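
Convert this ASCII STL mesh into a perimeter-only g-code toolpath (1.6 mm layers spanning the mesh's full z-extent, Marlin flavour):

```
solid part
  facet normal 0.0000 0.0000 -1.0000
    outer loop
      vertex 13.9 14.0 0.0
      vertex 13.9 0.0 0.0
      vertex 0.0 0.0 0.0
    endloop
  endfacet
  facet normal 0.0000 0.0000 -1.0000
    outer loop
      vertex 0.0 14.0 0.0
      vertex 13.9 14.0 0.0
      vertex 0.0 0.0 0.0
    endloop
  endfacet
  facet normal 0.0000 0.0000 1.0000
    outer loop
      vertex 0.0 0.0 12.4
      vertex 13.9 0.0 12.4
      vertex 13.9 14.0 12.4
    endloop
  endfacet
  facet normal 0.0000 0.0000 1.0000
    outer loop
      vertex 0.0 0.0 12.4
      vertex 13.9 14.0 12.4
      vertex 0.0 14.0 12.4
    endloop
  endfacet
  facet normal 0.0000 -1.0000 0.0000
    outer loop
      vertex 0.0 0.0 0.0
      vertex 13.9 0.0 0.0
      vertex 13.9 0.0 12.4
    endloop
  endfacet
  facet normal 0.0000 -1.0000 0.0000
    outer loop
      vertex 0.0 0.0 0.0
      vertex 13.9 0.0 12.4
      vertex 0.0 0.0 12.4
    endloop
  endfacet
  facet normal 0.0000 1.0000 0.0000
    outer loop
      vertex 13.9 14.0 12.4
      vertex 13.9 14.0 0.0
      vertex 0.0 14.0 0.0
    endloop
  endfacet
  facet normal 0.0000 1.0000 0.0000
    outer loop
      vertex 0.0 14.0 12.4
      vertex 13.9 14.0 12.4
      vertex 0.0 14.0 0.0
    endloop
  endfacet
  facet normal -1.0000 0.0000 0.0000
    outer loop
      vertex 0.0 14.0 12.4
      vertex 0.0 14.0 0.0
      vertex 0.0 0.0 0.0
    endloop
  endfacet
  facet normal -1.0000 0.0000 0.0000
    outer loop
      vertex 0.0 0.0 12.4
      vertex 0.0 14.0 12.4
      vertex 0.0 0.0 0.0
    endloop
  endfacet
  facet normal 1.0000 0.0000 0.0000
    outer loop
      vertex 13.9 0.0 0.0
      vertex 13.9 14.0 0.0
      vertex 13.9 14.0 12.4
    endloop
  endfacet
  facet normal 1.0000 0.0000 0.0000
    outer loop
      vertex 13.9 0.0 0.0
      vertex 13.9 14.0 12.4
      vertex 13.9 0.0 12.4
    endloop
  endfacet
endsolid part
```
; perimeter-only toolpath
G21 ; units = mm
G90 ; absolute positioning
G28 ; home
; layer 1
G0 Z1.6
G0 X0.0 Y0.0
G1 X13.9 Y0.0
G1 X13.9 Y14.0
G1 X0.0 Y14.0
G1 X0.0 Y0.0
; layer 2
G0 Z3.1
G0 X0.0 Y0.0
G1 X13.9 Y0.0
G1 X13.9 Y14.0
G1 X0.0 Y14.0
G1 X0.0 Y0.0
; layer 3
G0 Z4.7
G0 X0.0 Y0.0
G1 X13.9 Y0.0
G1 X13.9 Y14.0
G1 X0.0 Y14.0
G1 X0.0 Y0.0
; layer 4
G0 Z6.2
G0 X0.0 Y0.0
G1 X13.9 Y0.0
G1 X13.9 Y14.0
G1 X0.0 Y14.0
G1 X0.0 Y0.0
; layer 5
G0 Z7.8
G0 X0.0 Y0.0
G1 X13.9 Y0.0
G1 X13.9 Y14.0
G1 X0.0 Y14.0
G1 X0.0 Y0.0
; layer 6
G0 Z9.3
G0 X0.0 Y0.0
G1 X13.9 Y0.0
G1 X13.9 Y14.0
G1 X0.0 Y14.0
G1 X0.0 Y0.0
; layer 7
G0 Z10.8
G0 X0.0 Y0.0
G1 X13.9 Y0.0
G1 X13.9 Y14.0
G1 X0.0 Y14.0
G1 X0.0 Y0.0
; layer 8
G0 Z12.4
G0 X0.0 Y0.0
G1 X13.9 Y0.0
G1 X13.9 Y14.0
G1 X0.0 Y14.0
G1 X0.0 Y0.0
M2 ; end

The solid is a rectangular box, roughly 13.9 × 14 mm footprint and 12.4 mm tall. Slicing at Δz = 1.6 mm — 8 equal slices spanning the solid's height, so layer i sits at z = i·h/8 — gives 8 non-empty perimeters. Each is a 4-segment closed polygon; G0 lifts to the layer z and rapids to the start vertex, then G1 traces the edges.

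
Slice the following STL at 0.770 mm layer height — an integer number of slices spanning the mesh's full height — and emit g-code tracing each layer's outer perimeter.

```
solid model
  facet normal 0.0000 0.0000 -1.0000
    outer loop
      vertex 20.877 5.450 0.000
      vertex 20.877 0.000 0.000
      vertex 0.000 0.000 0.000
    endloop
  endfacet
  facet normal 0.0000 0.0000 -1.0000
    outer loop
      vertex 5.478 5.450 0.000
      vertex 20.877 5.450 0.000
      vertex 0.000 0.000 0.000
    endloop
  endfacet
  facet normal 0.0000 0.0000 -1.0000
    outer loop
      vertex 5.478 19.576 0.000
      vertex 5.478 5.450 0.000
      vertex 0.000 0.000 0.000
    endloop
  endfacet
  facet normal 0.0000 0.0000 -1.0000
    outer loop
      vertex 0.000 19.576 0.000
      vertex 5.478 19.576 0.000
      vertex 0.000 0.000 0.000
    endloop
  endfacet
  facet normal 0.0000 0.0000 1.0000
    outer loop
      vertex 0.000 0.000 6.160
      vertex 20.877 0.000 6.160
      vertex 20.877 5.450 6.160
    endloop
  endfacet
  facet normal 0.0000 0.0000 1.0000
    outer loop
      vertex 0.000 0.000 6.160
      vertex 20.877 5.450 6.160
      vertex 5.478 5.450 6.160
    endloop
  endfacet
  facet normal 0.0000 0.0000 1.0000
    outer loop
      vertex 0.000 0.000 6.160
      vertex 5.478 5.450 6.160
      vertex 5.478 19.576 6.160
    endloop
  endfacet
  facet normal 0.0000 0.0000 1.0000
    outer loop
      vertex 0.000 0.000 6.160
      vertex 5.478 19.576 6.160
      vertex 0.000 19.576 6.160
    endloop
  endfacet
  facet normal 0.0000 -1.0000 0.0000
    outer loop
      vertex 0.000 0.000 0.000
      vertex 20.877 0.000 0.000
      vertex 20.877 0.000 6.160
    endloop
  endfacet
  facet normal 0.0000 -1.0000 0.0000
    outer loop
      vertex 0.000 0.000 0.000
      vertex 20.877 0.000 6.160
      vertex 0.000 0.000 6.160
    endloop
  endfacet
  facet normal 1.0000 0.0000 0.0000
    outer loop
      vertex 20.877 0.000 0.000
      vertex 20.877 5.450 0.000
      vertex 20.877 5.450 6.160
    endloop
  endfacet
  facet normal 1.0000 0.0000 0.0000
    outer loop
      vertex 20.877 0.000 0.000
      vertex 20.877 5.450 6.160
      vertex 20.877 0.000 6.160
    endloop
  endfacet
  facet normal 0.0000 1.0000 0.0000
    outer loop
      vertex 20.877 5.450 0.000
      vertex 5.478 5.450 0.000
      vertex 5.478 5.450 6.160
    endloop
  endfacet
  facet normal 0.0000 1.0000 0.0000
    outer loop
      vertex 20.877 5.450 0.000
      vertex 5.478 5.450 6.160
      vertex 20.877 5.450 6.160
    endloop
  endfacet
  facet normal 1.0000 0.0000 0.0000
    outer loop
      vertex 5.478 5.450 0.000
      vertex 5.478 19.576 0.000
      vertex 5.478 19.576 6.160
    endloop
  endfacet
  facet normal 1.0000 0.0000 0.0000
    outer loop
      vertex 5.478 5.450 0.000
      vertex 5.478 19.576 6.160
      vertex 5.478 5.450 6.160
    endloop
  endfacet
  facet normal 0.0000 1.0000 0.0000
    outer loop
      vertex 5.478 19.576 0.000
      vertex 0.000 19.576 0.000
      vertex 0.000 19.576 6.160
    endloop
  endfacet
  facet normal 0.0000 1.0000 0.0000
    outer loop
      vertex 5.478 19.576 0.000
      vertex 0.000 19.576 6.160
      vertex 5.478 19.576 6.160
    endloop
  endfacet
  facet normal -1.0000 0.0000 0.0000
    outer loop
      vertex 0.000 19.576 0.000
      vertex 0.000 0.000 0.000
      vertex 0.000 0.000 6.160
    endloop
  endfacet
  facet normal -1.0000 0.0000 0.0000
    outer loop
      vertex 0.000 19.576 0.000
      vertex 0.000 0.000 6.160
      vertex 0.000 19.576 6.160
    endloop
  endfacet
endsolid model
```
; perimeter-only toolpath
G21 ; units = mm
G90 ; absolute positioning
G28 ; home
; layer 1
G0 Z0.770
G0 X0.000 Y0.000
G1 X20.877 Y0.000
G1 X20.877 Y5.450
G1 X5.478 Y5.450
G1 X5.478 Y19.576
G1 X0.000 Y19.576
G1 X0.000 Y0.000
; layer 2
G0 Z1.540
G0 X0.000 Y0.000
G1 X20.877 Y0.000
G1 X20.877 Y5.450
G1 X5.478 Y5.450
G1 X5.478 Y19.576
G1 X0.000 Y19.576
G1 X0.000 Y0.000
; layer 3
G0 Z2.310
G0 X0.000 Y0.000
G1 X20.877 Y0.000
G1 X20.877 Y5.450
G1 X5.478 Y5.450
G1 X5.478 Y19.576
G1 X0.000 Y19.576
G1 X0.000 Y0.000
; layer 4
G0 Z3.080
G0 X0.000 Y0.000
G1 X20.877 Y0.000
G1 X20.877 Y5.450
G1 X5.478 Y5.450
G1 X5.478 Y19.576
G1 X0.000 Y19.576
G1 X0.000 Y0.000
; layer 5
G0 Z3.850
G0 X0.000 Y0.000
G1 X20.877 Y0.000
G1 X20.877 Y5.450
G1 X5.478 Y5.450
G1 X5.478 Y19.576
G1 X0.000 Y19.576
G1 X0.000 Y0.000
; layer 6
G0 Z4.620
G0 X0.000 Y0.000
G1 X20.877 Y0.000
G1 X20.877 Y5.450
G1 X5.478 Y5.450
G1 X5.478 Y19.576
G1 X0.000 Y19.576
G1 X0.000 Y0.000
; layer 7
G0 Z5.390
G0 X0.000 Y0.000
G1 X20.877 Y0.000
G1 X20.877 Y5.450
G1 X5.478 Y5.450
G1 X5.478 Y19.576
G1 X0.000 Y19.576
G1 X0.000 Y0.000
; layer 8
G0 Z6.160
G0 X0.000 Y0.000
G1 X20.877 Y0.000
G1 X20.877 Y5.450
G1 X5.478 Y5.450
G1 X5.478 Y19.576
G1 X0.000 Y19.576
G1 X0.000 Y0.000
M2 ; end

The solid is an L-shaped prism: outer 20.9 × 19.6 mm, arm thicknesses ≈ 5.45 mm (horizontal) and 5.48 mm (vertical), extruded 6.16 mm in z. Slicing at Δz = 0.770 mm — 8 equal slices spanning the solid's height, so layer i sits at z = i·h/8 — gives 8 non-empty perimeters. Each is a 6-segment closed polygon; G0 lifts to the layer z and rapids to the start vertex, then G1 traces the edges.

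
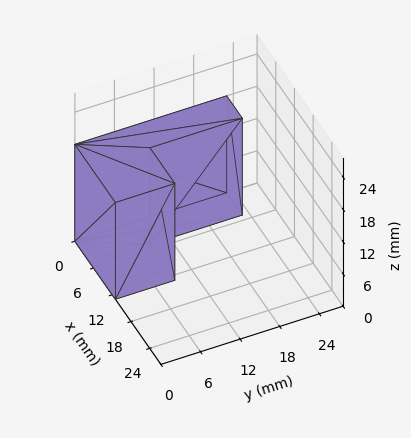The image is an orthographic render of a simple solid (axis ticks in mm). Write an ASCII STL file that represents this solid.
Reading the render: the shape is an L-shaped prism: outer 13 × 23 mm, arm thicknesses ≈ 9 mm (horizontal) and 5 mm (vertical), extruded 18 mm in z (dimensions read to the nearest mm from the axis ticks). For the STL, each face is triangulated and given an outward normal.

solid part
  facet normal 0.0000 0.0000 -1.0000
    outer loop
      vertex 13.0 9.0 0.0
      vertex 13.0 0.0 0.0
      vertex 0.0 0.0 0.0
    endloop
  endfacet
  facet normal 0.0000 0.0000 -1.0000
    outer loop
      vertex 5.0 9.0 0.0
      vertex 13.0 9.0 0.0
      vertex 0.0 0.0 0.0
    endloop
  endfacet
  facet normal 0.0000 0.0000 -1.0000
    outer loop
      vertex 5.0 23.0 0.0
      vertex 5.0 9.0 0.0
      vertex 0.0 0.0 0.0
    endloop
  endfacet
  facet normal 0.0000 0.0000 -1.0000
    outer loop
      vertex 0.0 23.0 0.0
      vertex 5.0 23.0 0.0
      vertex 0.0 0.0 0.0
    endloop
  endfacet
  facet normal 0.0000 0.0000 1.0000
    outer loop
      vertex 0.0 0.0 18.0
      vertex 13.0 0.0 18.0
      vertex 13.0 9.0 18.0
    endloop
  endfacet
  facet normal 0.0000 0.0000 1.0000
    outer loop
      vertex 0.0 0.0 18.0
      vertex 13.0 9.0 18.0
      vertex 5.0 9.0 18.0
    endloop
  endfacet
  facet normal 0.0000 0.0000 1.0000
    outer loop
      vertex 0.0 0.0 18.0
      vertex 5.0 9.0 18.0
      vertex 5.0 23.0 18.0
    endloop
  endfacet
  facet normal 0.0000 0.0000 1.0000
    outer loop
      vertex 0.0 0.0 18.0
      vertex 5.0 23.0 18.0
      vertex 0.0 23.0 18.0
    endloop
  endfacet
  facet normal 0.0000 -1.0000 0.0000
    outer loop
      vertex 0.0 0.0 0.0
      vertex 13.0 0.0 0.0
      vertex 13.0 0.0 18.0
    endloop
  endfacet
  facet normal 0.0000 -1.0000 0.0000
    outer loop
      vertex 0.0 0.0 0.0
      vertex 13.0 0.0 18.0
      vertex 0.0 0.0 18.0
    endloop
  endfacet
  facet normal 1.0000 0.0000 0.0000
    outer loop
      vertex 13.0 0.0 0.0
      vertex 13.0 9.0 0.0
      vertex 13.0 9.0 18.0
    endloop
  endfacet
  facet normal 1.0000 0.0000 0.0000
    outer loop
      vertex 13.0 0.0 0.0
      vertex 13.0 9.0 18.0
      vertex 13.0 0.0 18.0
    endloop
  endfacet
  facet normal 0.0000 1.0000 0.0000
    outer loop
      vertex 13.0 9.0 0.0
      vertex 5.0 9.0 0.0
      vertex 5.0 9.0 18.0
    endloop
  endfacet
  facet normal 0.0000 1.0000 0.0000
    outer loop
      vertex 13.0 9.0 0.0
      vertex 5.0 9.0 18.0
      vertex 13.0 9.0 18.0
    endloop
  endfacet
  facet normal 1.0000 0.0000 0.0000
    outer loop
      vertex 5.0 9.0 0.0
      vertex 5.0 23.0 0.0
      vertex 5.0 23.0 18.0
    endloop
  endfacet
  facet normal 1.0000 0.0000 0.0000
    outer loop
      vertex 5.0 9.0 0.0
      vertex 5.0 23.0 18.0
      vertex 5.0 9.0 18.0
    endloop
  endfacet
  facet normal 0.0000 1.0000 0.0000
    outer loop
      vertex 5.0 23.0 0.0
      vertex 0.0 23.0 0.0
      vertex 0.0 23.0 18.0
    endloop
  endfacet
  facet normal 0.0000 1.0000 0.0000
    outer loop
      vertex 5.0 23.0 0.0
      vertex 0.0 23.0 18.0
      vertex 5.0 23.0 18.0
    endloop
  endfacet
  facet normal -1.0000 0.0000 0.0000
    outer loop
      vertex 0.0 23.0 0.0
      vertex 0.0 0.0 0.0
      vertex 0.0 0.0 18.0
    endloop
  endfacet
  facet normal -1.0000 0.0000 0.0000
    outer loop
      vertex 0.0 23.0 0.0
      vertex 0.0 0.0 18.0
      vertex 0.0 23.0 18.0
    endloop
  endfacet
endsolid part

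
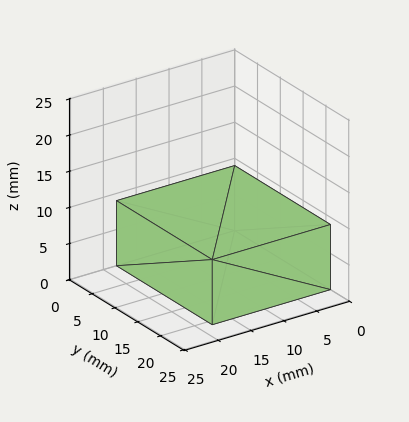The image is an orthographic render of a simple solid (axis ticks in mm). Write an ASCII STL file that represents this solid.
Reading the render: the shape is a rectangular box, roughly 18 × 21 mm footprint and 9 mm tall (dimensions read to the nearest mm from the axis ticks). For the STL, each face is triangulated and given an outward normal.

solid part
  facet normal 0.0000 0.0000 -1.0000
    outer loop
      vertex 18.000 21.000 0.000
      vertex 18.000 0.000 0.000
      vertex 0.000 0.000 0.000
    endloop
  endfacet
  facet normal 0.0000 0.0000 -1.0000
    outer loop
      vertex 0.000 21.000 0.000
      vertex 18.000 21.000 0.000
      vertex 0.000 0.000 0.000
    endloop
  endfacet
  facet normal 0.0000 0.0000 1.0000
    outer loop
      vertex 0.000 0.000 9.000
      vertex 18.000 0.000 9.000
      vertex 18.000 21.000 9.000
    endloop
  endfacet
  facet normal 0.0000 0.0000 1.0000
    outer loop
      vertex 0.000 0.000 9.000
      vertex 18.000 21.000 9.000
      vertex 0.000 21.000 9.000
    endloop
  endfacet
  facet normal 0.0000 -1.0000 0.0000
    outer loop
      vertex 0.000 0.000 0.000
      vertex 18.000 0.000 0.000
      vertex 18.000 0.000 9.000
    endloop
  endfacet
  facet normal 0.0000 -1.0000 0.0000
    outer loop
      vertex 0.000 0.000 0.000
      vertex 18.000 0.000 9.000
      vertex 0.000 0.000 9.000
    endloop
  endfacet
  facet normal 0.0000 1.0000 0.0000
    outer loop
      vertex 18.000 21.000 9.000
      vertex 18.000 21.000 0.000
      vertex 0.000 21.000 0.000
    endloop
  endfacet
  facet normal 0.0000 1.0000 0.0000
    outer loop
      vertex 0.000 21.000 9.000
      vertex 18.000 21.000 9.000
      vertex 0.000 21.000 0.000
    endloop
  endfacet
  facet normal -1.0000 0.0000 0.0000
    outer loop
      vertex 0.000 21.000 9.000
      vertex 0.000 21.000 0.000
      vertex 0.000 0.000 0.000
    endloop
  endfacet
  facet normal -1.0000 0.0000 0.0000
    outer loop
      vertex 0.000 0.000 9.000
      vertex 0.000 21.000 9.000
      vertex 0.000 0.000 0.000
    endloop
  endfacet
  facet normal 1.0000 0.0000 0.0000
    outer loop
      vertex 18.000 0.000 0.000
      vertex 18.000 21.000 0.000
      vertex 18.000 21.000 9.000
    endloop
  endfacet
  facet normal 1.0000 0.0000 0.0000
    outer loop
      vertex 18.000 0.000 0.000
      vertex 18.000 21.000 9.000
      vertex 18.000 0.000 9.000
    endloop
  endfacet
endsolid part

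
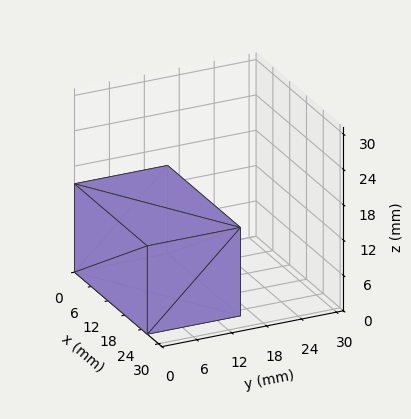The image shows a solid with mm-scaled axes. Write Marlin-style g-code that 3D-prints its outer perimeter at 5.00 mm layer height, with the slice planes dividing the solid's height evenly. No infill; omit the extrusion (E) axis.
Reading the render: the shape is a rectangular box, roughly 26 × 16 mm footprint and 15 mm tall (dimensions read to the nearest mm from the axis ticks). For the g-code, the solid's height is divided into equal slices at the stated Δz and each level perimeter traced with G1 moves after a G0 lift.

; perimeter-only toolpath
G21 ; units = mm
G90 ; absolute positioning
G28 ; home
; layer 1
G0 Z5.00
G0 X0.00 Y0.00
G1 X26.00 Y0.00
G1 X26.00 Y16.00
G1 X0.00 Y16.00
G1 X0.00 Y0.00
; layer 2
G0 Z10.00
G0 X0.00 Y0.00
G1 X26.00 Y0.00
G1 X26.00 Y16.00
G1 X0.00 Y16.00
G1 X0.00 Y0.00
; layer 3
G0 Z15.00
G0 X0.00 Y0.00
G1 X26.00 Y0.00
G1 X26.00 Y16.00
G1 X0.00 Y16.00
G1 X0.00 Y0.00
M2 ; end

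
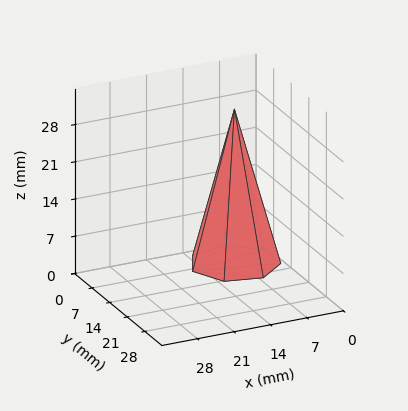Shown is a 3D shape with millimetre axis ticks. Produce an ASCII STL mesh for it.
Reading the render: the shape is a regular 7-sided pyramid, base circumscribed radius ≈ 8 mm, apex at z ≈ 29 mm (dimensions read to the nearest mm from the axis ticks). For the STL, each face is triangulated and given an outward normal.

solid part
  facet normal 0.0000 0.0000 -1.0000
    outer loop
      vertex 6.220 15.799 0.000
      vertex 12.988 14.255 0.000
      vertex 16.000 8.000 0.000
    endloop
  endfacet
  facet normal 0.0000 0.0000 -1.0000
    outer loop
      vertex 0.792 11.471 0.000
      vertex 6.220 15.799 0.000
      vertex 16.000 8.000 0.000
    endloop
  endfacet
  facet normal 0.0000 0.0000 -1.0000
    outer loop
      vertex 0.792 4.529 0.000
      vertex 0.792 11.471 0.000
      vertex 16.000 8.000 0.000
    endloop
  endfacet
  facet normal 0.0000 0.0000 -1.0000
    outer loop
      vertex 6.220 0.201 0.000
      vertex 0.792 4.529 0.000
      vertex 16.000 8.000 0.000
    endloop
  endfacet
  facet normal 0.0000 0.0000 -1.0000
    outer loop
      vertex 12.988 1.745 0.000
      vertex 6.220 0.201 0.000
      vertex 16.000 8.000 0.000
    endloop
  endfacet
  facet normal 0.8744 0.4210 0.2412
    outer loop
      vertex 16.000 8.000 0.000
      vertex 12.988 14.255 0.000
      vertex 8.000 8.000 29.000
    endloop
  endfacet
  facet normal 0.2159 0.9462 0.2412
    outer loop
      vertex 12.988 14.255 0.000
      vertex 6.220 15.799 0.000
      vertex 8.000 8.000 29.000
    endloop
  endfacet
  facet normal -0.6050 0.7588 0.2412
    outer loop
      vertex 6.220 15.799 0.000
      vertex 0.792 11.471 0.000
      vertex 8.000 8.000 29.000
    endloop
  endfacet
  facet normal -0.9705 0.0000 0.2412
    outer loop
      vertex 0.792 11.471 0.000
      vertex 0.792 4.529 0.000
      vertex 8.000 8.000 29.000
    endloop
  endfacet
  facet normal -0.6050 -0.7588 0.2412
    outer loop
      vertex 0.792 4.529 0.000
      vertex 6.220 0.201 0.000
      vertex 8.000 8.000 29.000
    endloop
  endfacet
  facet normal 0.2159 -0.9462 0.2412
    outer loop
      vertex 6.220 0.201 0.000
      vertex 12.988 1.745 0.000
      vertex 8.000 8.000 29.000
    endloop
  endfacet
  facet normal 0.8744 -0.4210 0.2412
    outer loop
      vertex 12.988 1.745 0.000
      vertex 16.000 8.000 0.000
      vertex 8.000 8.000 29.000
    endloop
  endfacet
endsolid part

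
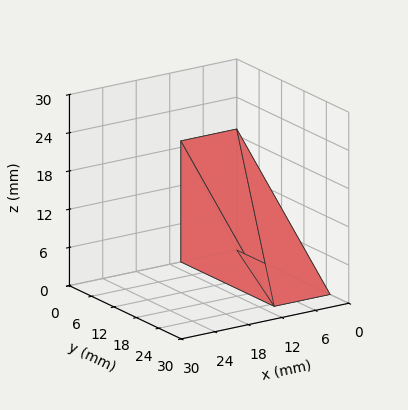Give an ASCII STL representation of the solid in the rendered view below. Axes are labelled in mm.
Reading the render: the shape is a wedge (ramp): 10 × 25 mm base, rising to 19 mm along the y=0 edge and sloping linearly to z=0 at y=25 (dimensions read to the nearest mm from the axis ticks). For the STL, each face is triangulated and given an outward normal.

solid part
  facet normal 0.0000 0.0000 -1.0000
    outer loop
      vertex 10.000 25.000 0.000
      vertex 10.000 0.000 0.000
      vertex 0.000 0.000 0.000
    endloop
  endfacet
  facet normal 0.0000 0.0000 -1.0000
    outer loop
      vertex 0.000 25.000 0.000
      vertex 10.000 25.000 0.000
      vertex 0.000 0.000 0.000
    endloop
  endfacet
  facet normal 0.0000 -1.0000 0.0000
    outer loop
      vertex 0.000 0.000 0.000
      vertex 10.000 0.000 0.000
      vertex 10.000 0.000 19.000
    endloop
  endfacet
  facet normal 0.0000 -1.0000 0.0000
    outer loop
      vertex 0.000 0.000 0.000
      vertex 10.000 0.000 19.000
      vertex 0.000 0.000 19.000
    endloop
  endfacet
  facet normal 0.0000 0.6051 0.7962
    outer loop
      vertex 0.000 0.000 19.000
      vertex 10.000 0.000 19.000
      vertex 10.000 25.000 0.000
    endloop
  endfacet
  facet normal 0.0000 0.6051 0.7962
    outer loop
      vertex 0.000 0.000 19.000
      vertex 10.000 25.000 0.000
      vertex 0.000 25.000 0.000
    endloop
  endfacet
  facet normal -1.0000 0.0000 0.0000
    outer loop
      vertex 0.000 0.000 19.000
      vertex 0.000 25.000 0.000
      vertex 0.000 0.000 0.000
    endloop
  endfacet
  facet normal 1.0000 0.0000 0.0000
    outer loop
      vertex 10.000 0.000 0.000
      vertex 10.000 25.000 0.000
      vertex 10.000 0.000 19.000
    endloop
  endfacet
endsolid part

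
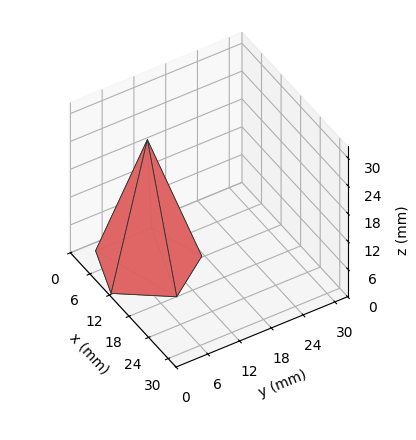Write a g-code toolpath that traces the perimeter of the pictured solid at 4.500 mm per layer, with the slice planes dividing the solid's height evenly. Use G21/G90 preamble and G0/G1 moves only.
Reading the render: the shape is a regular 5-sided pyramid, base circumscribed radius ≈ 9 mm, apex at z ≈ 27 mm (dimensions read to the nearest mm from the axis ticks). For the g-code, the solid's height is divided into equal slices at the stated Δz and each level perimeter traced with G1 moves after a G0 lift.

; perimeter-only toolpath
G21 ; units = mm
G90 ; absolute positioning
G28 ; home
; layer 1
G0 Z4.500
G0 X16.500 Y9.000
G1 X11.318 Y16.133
G1 X2.932 Y13.408
G1 X2.932 Y4.592
G1 X11.318 Y1.867
G1 X16.500 Y9.000
; layer 2
G0 Z9.000
G0 X15.000 Y9.000
G1 X10.854 Y14.707
G1 X4.146 Y12.527
G1 X4.146 Y5.473
G1 X10.854 Y3.293
G1 X15.000 Y9.000
; layer 3
G0 Z13.500
G0 X13.500 Y9.000
G1 X10.390 Y13.280
G1 X5.359 Y11.645
G1 X5.359 Y6.355
G1 X10.390 Y4.720
G1 X13.500 Y9.000
; layer 4
G0 Z18.000
G0 X12.000 Y9.000
G1 X9.927 Y11.853
G1 X6.573 Y10.763
G1 X6.573 Y7.237
G1 X9.927 Y6.147
G1 X12.000 Y9.000
; layer 5
G0 Z22.500
G0 X10.500 Y9.000
G1 X9.463 Y10.427
G1 X7.787 Y9.882
G1 X7.787 Y8.118
G1 X9.463 Y7.573
G1 X10.500 Y9.000
M2 ; end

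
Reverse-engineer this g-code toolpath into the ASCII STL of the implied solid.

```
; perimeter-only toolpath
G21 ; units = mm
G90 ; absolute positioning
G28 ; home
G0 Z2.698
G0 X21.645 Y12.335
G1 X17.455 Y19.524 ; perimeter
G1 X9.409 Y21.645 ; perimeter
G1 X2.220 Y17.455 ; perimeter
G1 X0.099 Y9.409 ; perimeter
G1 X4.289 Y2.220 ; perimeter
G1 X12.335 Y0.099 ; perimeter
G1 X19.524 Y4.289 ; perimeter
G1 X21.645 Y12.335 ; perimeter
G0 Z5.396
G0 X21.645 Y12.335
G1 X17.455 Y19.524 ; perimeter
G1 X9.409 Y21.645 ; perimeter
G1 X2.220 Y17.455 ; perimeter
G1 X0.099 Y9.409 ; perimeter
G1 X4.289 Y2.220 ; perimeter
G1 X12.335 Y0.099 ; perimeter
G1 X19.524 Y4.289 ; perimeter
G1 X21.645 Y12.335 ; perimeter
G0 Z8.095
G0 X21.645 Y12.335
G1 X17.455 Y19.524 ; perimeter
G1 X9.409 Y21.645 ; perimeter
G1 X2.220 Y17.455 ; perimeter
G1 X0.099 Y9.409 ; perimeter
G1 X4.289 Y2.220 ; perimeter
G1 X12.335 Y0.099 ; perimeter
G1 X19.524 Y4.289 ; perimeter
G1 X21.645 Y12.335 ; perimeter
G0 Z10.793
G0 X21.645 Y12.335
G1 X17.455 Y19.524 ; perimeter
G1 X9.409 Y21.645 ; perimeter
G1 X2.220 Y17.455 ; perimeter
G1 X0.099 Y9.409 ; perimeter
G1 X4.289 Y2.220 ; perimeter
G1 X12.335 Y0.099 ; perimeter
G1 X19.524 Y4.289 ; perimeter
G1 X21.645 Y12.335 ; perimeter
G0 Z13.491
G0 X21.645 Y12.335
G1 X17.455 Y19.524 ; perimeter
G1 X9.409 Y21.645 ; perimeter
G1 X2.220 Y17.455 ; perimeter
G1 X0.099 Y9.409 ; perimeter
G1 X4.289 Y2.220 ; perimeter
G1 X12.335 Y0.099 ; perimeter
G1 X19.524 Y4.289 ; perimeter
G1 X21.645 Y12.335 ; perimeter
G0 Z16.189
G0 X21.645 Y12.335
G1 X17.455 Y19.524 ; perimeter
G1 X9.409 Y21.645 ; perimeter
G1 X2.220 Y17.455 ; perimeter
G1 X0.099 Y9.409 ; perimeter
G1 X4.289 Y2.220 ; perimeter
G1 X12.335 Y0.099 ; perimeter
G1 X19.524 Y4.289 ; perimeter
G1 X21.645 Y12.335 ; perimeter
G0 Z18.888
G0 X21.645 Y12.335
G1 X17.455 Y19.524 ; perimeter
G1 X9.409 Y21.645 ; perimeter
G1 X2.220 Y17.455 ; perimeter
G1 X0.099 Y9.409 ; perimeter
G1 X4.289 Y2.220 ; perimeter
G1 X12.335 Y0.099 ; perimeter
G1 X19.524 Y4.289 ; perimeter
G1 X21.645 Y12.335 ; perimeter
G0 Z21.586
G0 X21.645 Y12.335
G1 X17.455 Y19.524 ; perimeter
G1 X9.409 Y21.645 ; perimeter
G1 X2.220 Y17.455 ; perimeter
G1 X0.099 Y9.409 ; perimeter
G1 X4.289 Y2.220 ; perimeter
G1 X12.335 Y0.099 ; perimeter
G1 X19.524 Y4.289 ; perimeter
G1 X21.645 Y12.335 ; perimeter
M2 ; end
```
solid part
  facet normal 0.0000 0.0000 -1.0000
    outer loop
      vertex 9.409 21.645 0.000
      vertex 17.455 19.524 0.000
      vertex 21.645 12.335 0.000
    endloop
  endfacet
  facet normal 0.0000 0.0000 -1.0000
    outer loop
      vertex 2.220 17.455 0.000
      vertex 9.409 21.645 0.000
      vertex 21.645 12.335 0.000
    endloop
  endfacet
  facet normal 0.0000 0.0000 -1.0000
    outer loop
      vertex 0.099 9.409 0.000
      vertex 2.220 17.455 0.000
      vertex 21.645 12.335 0.000
    endloop
  endfacet
  facet normal 0.0000 0.0000 -1.0000
    outer loop
      vertex 4.289 2.220 0.000
      vertex 0.099 9.409 0.000
      vertex 21.645 12.335 0.000
    endloop
  endfacet
  facet normal 0.0000 0.0000 -1.0000
    outer loop
      vertex 12.335 0.099 0.000
      vertex 4.289 2.220 0.000
      vertex 21.645 12.335 0.000
    endloop
  endfacet
  facet normal 0.0000 0.0000 -1.0000
    outer loop
      vertex 19.524 4.289 0.000
      vertex 12.335 0.099 0.000
      vertex 21.645 12.335 0.000
    endloop
  endfacet
  facet normal 0.0000 0.0000 1.0000
    outer loop
      vertex 21.645 12.335 21.586
      vertex 17.455 19.524 21.586
      vertex 9.409 21.645 21.586
    endloop
  endfacet
  facet normal 0.0000 0.0000 1.0000
    outer loop
      vertex 21.645 12.335 21.586
      vertex 9.409 21.645 21.586
      vertex 2.220 17.455 21.586
    endloop
  endfacet
  facet normal 0.0000 0.0000 1.0000
    outer loop
      vertex 21.645 12.335 21.586
      vertex 2.220 17.455 21.586
      vertex 0.099 9.409 21.586
    endloop
  endfacet
  facet normal 0.0000 0.0000 1.0000
    outer loop
      vertex 21.645 12.335 21.586
      vertex 0.099 9.409 21.586
      vertex 4.289 2.220 21.586
    endloop
  endfacet
  facet normal 0.0000 0.0000 1.0000
    outer loop
      vertex 21.645 12.335 21.586
      vertex 4.289 2.220 21.586
      vertex 12.335 0.099 21.586
    endloop
  endfacet
  facet normal 0.0000 0.0000 1.0000
    outer loop
      vertex 21.645 12.335 21.586
      vertex 12.335 0.099 21.586
      vertex 19.524 4.289 21.586
    endloop
  endfacet
  facet normal 0.8640 0.5035 0.0000
    outer loop
      vertex 21.645 12.335 0.000
      vertex 17.455 19.524 0.000
      vertex 17.455 19.524 21.586
    endloop
  endfacet
  facet normal 0.8640 0.5035 0.0000
    outer loop
      vertex 21.645 12.335 0.000
      vertex 17.455 19.524 21.586
      vertex 21.645 12.335 21.586
    endloop
  endfacet
  facet normal 0.2549 0.9670 0.0000
    outer loop
      vertex 17.455 19.524 0.000
      vertex 9.409 21.645 0.000
      vertex 9.409 21.645 21.586
    endloop
  endfacet
  facet normal 0.2549 0.9670 0.0000
    outer loop
      vertex 17.455 19.524 0.000
      vertex 9.409 21.645 21.586
      vertex 17.455 19.524 21.586
    endloop
  endfacet
  facet normal -0.5035 0.8640 0.0000
    outer loop
      vertex 9.409 21.645 0.000
      vertex 2.220 17.455 0.000
      vertex 2.220 17.455 21.586
    endloop
  endfacet
  facet normal -0.5035 0.8640 0.0000
    outer loop
      vertex 9.409 21.645 0.000
      vertex 2.220 17.455 21.586
      vertex 9.409 21.645 21.586
    endloop
  endfacet
  facet normal -0.9670 0.2549 0.0000
    outer loop
      vertex 2.220 17.455 0.000
      vertex 0.099 9.409 0.000
      vertex 0.099 9.409 21.586
    endloop
  endfacet
  facet normal -0.9670 0.2549 0.0000
    outer loop
      vertex 2.220 17.455 0.000
      vertex 0.099 9.409 21.586
      vertex 2.220 17.455 21.586
    endloop
  endfacet
  facet normal -0.8640 -0.5035 0.0000
    outer loop
      vertex 0.099 9.409 0.000
      vertex 4.289 2.220 0.000
      vertex 4.289 2.220 21.586
    endloop
  endfacet
  facet normal -0.8640 -0.5035 0.0000
    outer loop
      vertex 0.099 9.409 0.000
      vertex 4.289 2.220 21.586
      vertex 0.099 9.409 21.586
    endloop
  endfacet
  facet normal -0.2549 -0.9670 0.0000
    outer loop
      vertex 4.289 2.220 0.000
      vertex 12.335 0.099 0.000
      vertex 12.335 0.099 21.586
    endloop
  endfacet
  facet normal -0.2549 -0.9670 0.0000
    outer loop
      vertex 4.289 2.220 0.000
      vertex 12.335 0.099 21.586
      vertex 4.289 2.220 21.586
    endloop
  endfacet
  facet normal 0.5035 -0.8640 0.0000
    outer loop
      vertex 12.335 0.099 0.000
      vertex 19.524 4.289 0.000
      vertex 19.524 4.289 21.586
    endloop
  endfacet
  facet normal 0.5035 -0.8640 0.0000
    outer loop
      vertex 12.335 0.099 0.000
      vertex 19.524 4.289 21.586
      vertex 12.335 0.099 21.586
    endloop
  endfacet
  facet normal 0.9670 -0.2549 0.0000
    outer loop
      vertex 19.524 4.289 0.000
      vertex 21.645 12.335 0.000
      vertex 21.645 12.335 21.586
    endloop
  endfacet
  facet normal 0.9670 -0.2549 0.0000
    outer loop
      vertex 19.524 4.289 0.000
      vertex 21.645 12.335 21.586
      vertex 19.524 4.289 21.586
    endloop
  endfacet
endsolid part

The G0 Z moves step by Δz≈2.698 mm. Every layer's G1 loop is the same polygon, so the solid is a straight extrusion of it from z=0 to z≈21.6. Closing with flat bottom and top caps and triangulating gives 28 facets — a regular 8-sided prism (a cylinder approximated with 8 flat sides), circumscribed radius ≈ 10.9 mm, height ≈ 21.6 mm.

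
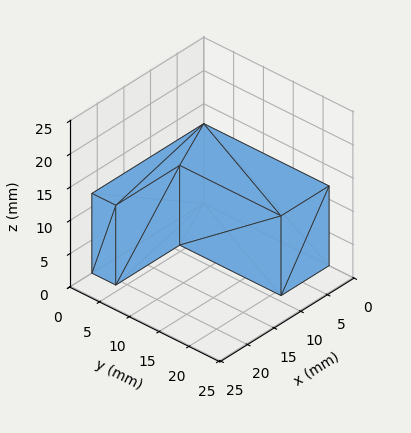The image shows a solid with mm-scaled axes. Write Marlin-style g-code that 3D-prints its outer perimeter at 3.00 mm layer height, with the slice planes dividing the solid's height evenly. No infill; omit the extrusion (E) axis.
Reading the render: the shape is an L-shaped prism: outer 21 × 21 mm, arm thicknesses ≈ 4 mm (horizontal) and 9 mm (vertical), extruded 12 mm in z (dimensions read to the nearest mm from the axis ticks). For the g-code, the solid's height is divided into equal slices at the stated Δz and each level perimeter traced with G1 moves after a G0 lift.

; perimeter-only toolpath
G21 ; units = mm
G90 ; absolute positioning
G28 ; home
; layer 1
G0 Z3.00
G0 X0.00 Y0.00
G1 X21.00 Y0.00
G1 X21.00 Y4.00
G1 X9.00 Y4.00
G1 X9.00 Y21.00
G1 X0.00 Y21.00
G1 X0.00 Y0.00
; layer 2
G0 Z6.00
G0 X0.00 Y0.00
G1 X21.00 Y0.00
G1 X21.00 Y4.00
G1 X9.00 Y4.00
G1 X9.00 Y21.00
G1 X0.00 Y21.00
G1 X0.00 Y0.00
; layer 3
G0 Z9.00
G0 X0.00 Y0.00
G1 X21.00 Y0.00
G1 X21.00 Y4.00
G1 X9.00 Y4.00
G1 X9.00 Y21.00
G1 X0.00 Y21.00
G1 X0.00 Y0.00
; layer 4
G0 Z12.00
G0 X0.00 Y0.00
G1 X21.00 Y0.00
G1 X21.00 Y4.00
G1 X9.00 Y4.00
G1 X9.00 Y21.00
G1 X0.00 Y21.00
G1 X0.00 Y0.00
M2 ; end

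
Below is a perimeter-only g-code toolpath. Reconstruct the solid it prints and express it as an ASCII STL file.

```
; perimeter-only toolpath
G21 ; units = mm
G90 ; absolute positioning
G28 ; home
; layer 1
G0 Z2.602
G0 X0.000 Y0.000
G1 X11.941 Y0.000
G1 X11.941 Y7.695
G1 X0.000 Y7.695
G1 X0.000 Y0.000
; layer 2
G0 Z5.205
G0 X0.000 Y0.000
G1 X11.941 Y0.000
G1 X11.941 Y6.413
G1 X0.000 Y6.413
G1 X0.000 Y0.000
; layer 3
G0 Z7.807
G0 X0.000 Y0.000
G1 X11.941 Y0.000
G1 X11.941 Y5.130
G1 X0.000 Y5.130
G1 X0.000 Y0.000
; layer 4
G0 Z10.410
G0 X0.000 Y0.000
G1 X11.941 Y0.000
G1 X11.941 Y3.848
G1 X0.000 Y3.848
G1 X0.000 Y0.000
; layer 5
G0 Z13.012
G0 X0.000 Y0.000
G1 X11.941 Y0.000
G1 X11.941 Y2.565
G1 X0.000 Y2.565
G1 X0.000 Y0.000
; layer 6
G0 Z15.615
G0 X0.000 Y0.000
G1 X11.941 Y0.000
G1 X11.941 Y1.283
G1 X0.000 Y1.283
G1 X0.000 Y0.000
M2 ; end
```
solid part
  facet normal 0.0000 0.0000 -1.0000
    outer loop
      vertex 11.941 8.978 0.000
      vertex 11.941 0.000 0.000
      vertex 0.000 0.000 0.000
    endloop
  endfacet
  facet normal 0.0000 0.0000 -1.0000
    outer loop
      vertex 0.000 8.978 0.000
      vertex 11.941 8.978 0.000
      vertex 0.000 0.000 0.000
    endloop
  endfacet
  facet normal 0.0000 -1.0000 0.0000
    outer loop
      vertex 0.000 0.000 0.000
      vertex 11.941 0.000 0.000
      vertex 11.941 0.000 18.217
    endloop
  endfacet
  facet normal 0.0000 -1.0000 0.0000
    outer loop
      vertex 0.000 0.000 0.000
      vertex 11.941 0.000 18.217
      vertex 0.000 0.000 18.217
    endloop
  endfacet
  facet normal 0.0000 0.8970 0.4421
    outer loop
      vertex 0.000 0.000 18.217
      vertex 11.941 0.000 18.217
      vertex 11.941 8.978 0.000
    endloop
  endfacet
  facet normal 0.0000 0.8970 0.4421
    outer loop
      vertex 0.000 0.000 18.217
      vertex 11.941 8.978 0.000
      vertex 0.000 8.978 0.000
    endloop
  endfacet
  facet normal -1.0000 0.0000 0.0000
    outer loop
      vertex 0.000 0.000 18.217
      vertex 0.000 8.978 0.000
      vertex 0.000 0.000 0.000
    endloop
  endfacet
  facet normal 1.0000 0.0000 0.0000
    outer loop
      vertex 11.941 0.000 0.000
      vertex 11.941 8.978 0.000
      vertex 11.941 0.000 18.217
    endloop
  endfacet
endsolid part

The G0 Z moves step by Δz≈2.602 mm. The G1 loops shrink linearly with z, so the solid tapers from its base footprint up to z≈18.2. Closing with a flat bottom cap and the tapered top and triangulating gives 8 facets — a wedge (ramp): 11.9 × 8.98 mm base, rising to 18.2 mm along the y=0 edge and sloping linearly to z=0 at y=8.98.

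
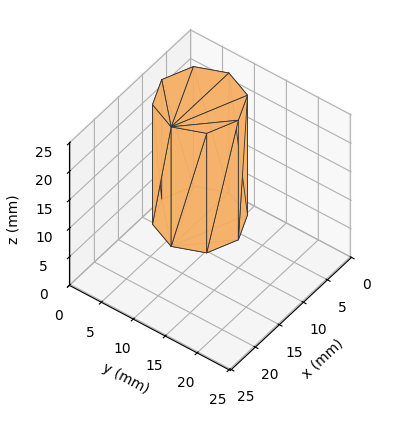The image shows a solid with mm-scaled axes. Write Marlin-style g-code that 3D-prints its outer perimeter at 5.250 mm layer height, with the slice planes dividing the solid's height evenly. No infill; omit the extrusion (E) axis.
Reading the render: the shape is a regular 8-sided prism (a cylinder approximated with 8 flat sides), circumscribed radius ≈ 6 mm, height ≈ 21 mm (dimensions read to the nearest mm from the axis ticks). For the g-code, the solid's height is divided into equal slices at the stated Δz and each level perimeter traced with G1 moves after a G0 lift.

; perimeter-only toolpath
G21 ; units = mm
G90 ; absolute positioning
G28 ; home
; layer 1
G0 Z5.250
G0 X12.000 Y6.000
G1 X10.243 Y10.243
G1 X6.000 Y12.000
G1 X1.757 Y10.243
G1 X0.000 Y6.000
G1 X1.757 Y1.757
G1 X6.000 Y0.000
G1 X10.243 Y1.757
G1 X12.000 Y6.000
; layer 2
G0 Z10.500
G0 X12.000 Y6.000
G1 X10.243 Y10.243
G1 X6.000 Y12.000
G1 X1.757 Y10.243
G1 X0.000 Y6.000
G1 X1.757 Y1.757
G1 X6.000 Y0.000
G1 X10.243 Y1.757
G1 X12.000 Y6.000
; layer 3
G0 Z15.750
G0 X12.000 Y6.000
G1 X10.243 Y10.243
G1 X6.000 Y12.000
G1 X1.757 Y10.243
G1 X0.000 Y6.000
G1 X1.757 Y1.757
G1 X6.000 Y0.000
G1 X10.243 Y1.757
G1 X12.000 Y6.000
; layer 4
G0 Z21.000
G0 X12.000 Y6.000
G1 X10.243 Y10.243
G1 X6.000 Y12.000
G1 X1.757 Y10.243
G1 X0.000 Y6.000
G1 X1.757 Y1.757
G1 X6.000 Y0.000
G1 X10.243 Y1.757
G1 X12.000 Y6.000
M2 ; end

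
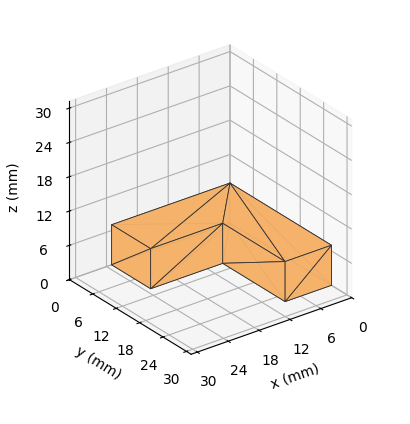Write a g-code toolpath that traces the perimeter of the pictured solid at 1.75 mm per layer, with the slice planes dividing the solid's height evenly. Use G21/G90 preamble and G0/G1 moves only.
Reading the render: the shape is an L-shaped prism: outer 23 × 26 mm, arm thicknesses ≈ 10 mm (horizontal) and 9 mm (vertical), extruded 7 mm in z (dimensions read to the nearest mm from the axis ticks). For the g-code, the solid's height is divided into equal slices at the stated Δz and each level perimeter traced with G1 moves after a G0 lift.

; perimeter-only toolpath
G21 ; units = mm
G90 ; absolute positioning
G28 ; home
; layer 1
G0 Z1.75
G0 X0.00 Y0.00
G1 X23.00 Y0.00
G1 X23.00 Y10.00
G1 X9.00 Y10.00
G1 X9.00 Y26.00
G1 X0.00 Y26.00
G1 X0.00 Y0.00
; layer 2
G0 Z3.50
G0 X0.00 Y0.00
G1 X23.00 Y0.00
G1 X23.00 Y10.00
G1 X9.00 Y10.00
G1 X9.00 Y26.00
G1 X0.00 Y26.00
G1 X0.00 Y0.00
; layer 3
G0 Z5.25
G0 X0.00 Y0.00
G1 X23.00 Y0.00
G1 X23.00 Y10.00
G1 X9.00 Y10.00
G1 X9.00 Y26.00
G1 X0.00 Y26.00
G1 X0.00 Y0.00
; layer 4
G0 Z7.00
G0 X0.00 Y0.00
G1 X23.00 Y0.00
G1 X23.00 Y10.00
G1 X9.00 Y10.00
G1 X9.00 Y26.00
G1 X0.00 Y26.00
G1 X0.00 Y0.00
M2 ; end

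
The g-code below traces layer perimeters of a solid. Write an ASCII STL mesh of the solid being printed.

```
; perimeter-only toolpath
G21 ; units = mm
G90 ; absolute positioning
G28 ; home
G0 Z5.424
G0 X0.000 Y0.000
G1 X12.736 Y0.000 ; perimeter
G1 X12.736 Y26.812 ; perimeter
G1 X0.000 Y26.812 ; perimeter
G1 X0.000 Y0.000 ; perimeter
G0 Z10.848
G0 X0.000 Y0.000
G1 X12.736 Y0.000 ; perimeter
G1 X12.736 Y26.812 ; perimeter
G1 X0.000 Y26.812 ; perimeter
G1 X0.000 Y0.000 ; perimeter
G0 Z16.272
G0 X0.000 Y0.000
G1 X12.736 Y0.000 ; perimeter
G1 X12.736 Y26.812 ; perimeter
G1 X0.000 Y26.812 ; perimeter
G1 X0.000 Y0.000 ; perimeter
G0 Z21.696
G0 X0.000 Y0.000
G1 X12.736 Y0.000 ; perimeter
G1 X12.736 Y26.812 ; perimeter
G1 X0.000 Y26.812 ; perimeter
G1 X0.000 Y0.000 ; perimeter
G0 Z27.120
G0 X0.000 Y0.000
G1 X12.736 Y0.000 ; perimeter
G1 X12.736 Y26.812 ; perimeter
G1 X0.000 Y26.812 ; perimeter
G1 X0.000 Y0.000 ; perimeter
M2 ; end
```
solid part
  facet normal 0.0000 0.0000 -1.0000
    outer loop
      vertex 12.736 26.812 0.000
      vertex 12.736 0.000 0.000
      vertex 0.000 0.000 0.000
    endloop
  endfacet
  facet normal 0.0000 0.0000 -1.0000
    outer loop
      vertex 0.000 26.812 0.000
      vertex 12.736 26.812 0.000
      vertex 0.000 0.000 0.000
    endloop
  endfacet
  facet normal 0.0000 0.0000 1.0000
    outer loop
      vertex 0.000 0.000 27.120
      vertex 12.736 0.000 27.120
      vertex 12.736 26.812 27.120
    endloop
  endfacet
  facet normal 0.0000 0.0000 1.0000
    outer loop
      vertex 0.000 0.000 27.120
      vertex 12.736 26.812 27.120
      vertex 0.000 26.812 27.120
    endloop
  endfacet
  facet normal 0.0000 -1.0000 0.0000
    outer loop
      vertex 0.000 0.000 0.000
      vertex 12.736 0.000 0.000
      vertex 12.736 0.000 27.120
    endloop
  endfacet
  facet normal 0.0000 -1.0000 0.0000
    outer loop
      vertex 0.000 0.000 0.000
      vertex 12.736 0.000 27.120
      vertex 0.000 0.000 27.120
    endloop
  endfacet
  facet normal 0.0000 1.0000 0.0000
    outer loop
      vertex 12.736 26.812 27.120
      vertex 12.736 26.812 0.000
      vertex 0.000 26.812 0.000
    endloop
  endfacet
  facet normal 0.0000 1.0000 0.0000
    outer loop
      vertex 0.000 26.812 27.120
      vertex 12.736 26.812 27.120
      vertex 0.000 26.812 0.000
    endloop
  endfacet
  facet normal -1.0000 0.0000 0.0000
    outer loop
      vertex 0.000 26.812 27.120
      vertex 0.000 26.812 0.000
      vertex 0.000 0.000 0.000
    endloop
  endfacet
  facet normal -1.0000 0.0000 0.0000
    outer loop
      vertex 0.000 0.000 27.120
      vertex 0.000 26.812 27.120
      vertex 0.000 0.000 0.000
    endloop
  endfacet
  facet normal 1.0000 0.0000 0.0000
    outer loop
      vertex 12.736 0.000 0.000
      vertex 12.736 26.812 0.000
      vertex 12.736 26.812 27.120
    endloop
  endfacet
  facet normal 1.0000 0.0000 0.0000
    outer loop
      vertex 12.736 0.000 0.000
      vertex 12.736 26.812 27.120
      vertex 12.736 0.000 27.120
    endloop
  endfacet
endsolid part

The G0 Z moves step by Δz≈5.424 mm. Every layer's G1 loop is the same polygon, so the solid is a straight extrusion of it from z=0 to z≈27.1. Closing with flat bottom and top caps and triangulating gives 12 facets — a rectangular box, roughly 12.7 × 26.8 mm footprint and 27.1 mm tall.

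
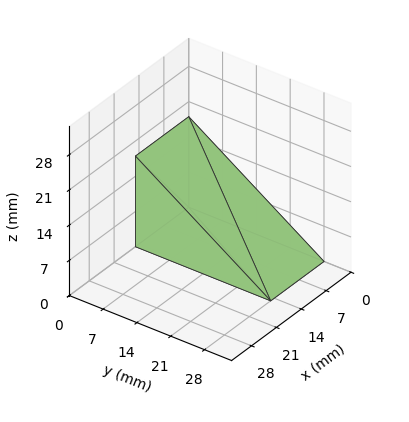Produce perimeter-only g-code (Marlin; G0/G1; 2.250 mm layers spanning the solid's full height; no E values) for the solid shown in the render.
Reading the render: the shape is a wedge (ramp): 15 × 28 mm base, rising to 18 mm along the y=0 edge and sloping linearly to z=0 at y=28 (dimensions read to the nearest mm from the axis ticks). For the g-code, the solid's height is divided into equal slices at the stated Δz and each level perimeter traced with G1 moves after a G0 lift.

; perimeter-only toolpath
G21 ; units = mm
G90 ; absolute positioning
G28 ; home
; layer 1
G0 Z2.250
G0 X0.000 Y0.000
G1 X15.000 Y0.000
G1 X15.000 Y24.500
G1 X0.000 Y24.500
G1 X0.000 Y0.000
; layer 2
G0 Z4.500
G0 X0.000 Y0.000
G1 X15.000 Y0.000
G1 X15.000 Y21.000
G1 X0.000 Y21.000
G1 X0.000 Y0.000
; layer 3
G0 Z6.750
G0 X0.000 Y0.000
G1 X15.000 Y0.000
G1 X15.000 Y17.500
G1 X0.000 Y17.500
G1 X0.000 Y0.000
; layer 4
G0 Z9.000
G0 X0.000 Y0.000
G1 X15.000 Y0.000
G1 X15.000 Y14.000
G1 X0.000 Y14.000
G1 X0.000 Y0.000
; layer 5
G0 Z11.250
G0 X0.000 Y0.000
G1 X15.000 Y0.000
G1 X15.000 Y10.500
G1 X0.000 Y10.500
G1 X0.000 Y0.000
; layer 6
G0 Z13.500
G0 X0.000 Y0.000
G1 X15.000 Y0.000
G1 X15.000 Y7.000
G1 X0.000 Y7.000
G1 X0.000 Y0.000
; layer 7
G0 Z15.750
G0 X0.000 Y0.000
G1 X15.000 Y0.000
G1 X15.000 Y3.500
G1 X0.000 Y3.500
G1 X0.000 Y0.000
M2 ; end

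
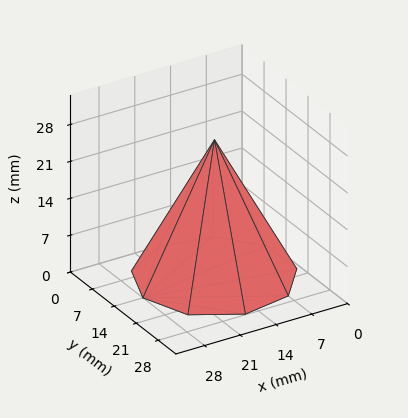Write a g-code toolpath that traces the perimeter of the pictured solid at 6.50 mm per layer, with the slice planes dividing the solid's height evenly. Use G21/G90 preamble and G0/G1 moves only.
Reading the render: the shape is a regular 9-sided pyramid, base circumscribed radius ≈ 14 mm, apex at z ≈ 26 mm (dimensions read to the nearest mm from the axis ticks). For the g-code, the solid's height is divided into equal slices at the stated Δz and each level perimeter traced with G1 moves after a G0 lift.

; perimeter-only toolpath
G21 ; units = mm
G90 ; absolute positioning
G28 ; home
; layer 1
G0 Z6.50
G0 X24.50 Y14.00
G1 X22.04 Y20.75
G1 X15.82 Y24.34
G1 X8.75 Y23.09
G1 X4.13 Y17.59
G1 X4.13 Y10.41
G1 X8.75 Y4.91
G1 X15.82 Y3.66
G1 X22.04 Y7.25
G1 X24.50 Y14.00
; layer 2
G0 Z13.00
G0 X21.00 Y14.00
G1 X19.36 Y18.50
G1 X15.21 Y20.89
G1 X10.50 Y20.06
G1 X7.42 Y16.39
G1 X7.42 Y11.61
G1 X10.50 Y7.94
G1 X15.21 Y7.11
G1 X19.36 Y9.50
G1 X21.00 Y14.00
; layer 3
G0 Z19.50
G0 X17.50 Y14.00
G1 X16.68 Y16.25
G1 X14.61 Y17.45
G1 X12.25 Y17.03
G1 X10.71 Y15.20
G1 X10.71 Y12.80
G1 X12.25 Y10.97
G1 X14.61 Y10.55
G1 X16.68 Y11.75
G1 X17.50 Y14.00
M2 ; end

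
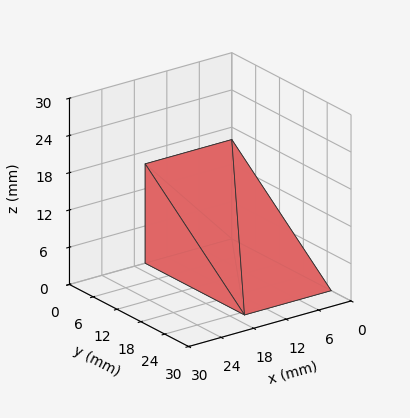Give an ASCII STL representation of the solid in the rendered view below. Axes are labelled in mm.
Reading the render: the shape is a wedge (ramp): 16 × 25 mm base, rising to 16 mm along the y=0 edge and sloping linearly to z=0 at y=25 (dimensions read to the nearest mm from the axis ticks). For the STL, each face is triangulated and given an outward normal.

solid part
  facet normal 0.0000 0.0000 -1.0000
    outer loop
      vertex 16.00 25.00 0.00
      vertex 16.00 0.00 0.00
      vertex 0.00 0.00 0.00
    endloop
  endfacet
  facet normal 0.0000 0.0000 -1.0000
    outer loop
      vertex 0.00 25.00 0.00
      vertex 16.00 25.00 0.00
      vertex 0.00 0.00 0.00
    endloop
  endfacet
  facet normal 0.0000 -1.0000 0.0000
    outer loop
      vertex 0.00 0.00 0.00
      vertex 16.00 0.00 0.00
      vertex 16.00 0.00 16.00
    endloop
  endfacet
  facet normal 0.0000 -1.0000 0.0000
    outer loop
      vertex 0.00 0.00 0.00
      vertex 16.00 0.00 16.00
      vertex 0.00 0.00 16.00
    endloop
  endfacet
  facet normal 0.0000 0.5391 0.8423
    outer loop
      vertex 0.00 0.00 16.00
      vertex 16.00 0.00 16.00
      vertex 16.00 25.00 0.00
    endloop
  endfacet
  facet normal 0.0000 0.5391 0.8423
    outer loop
      vertex 0.00 0.00 16.00
      vertex 16.00 25.00 0.00
      vertex 0.00 25.00 0.00
    endloop
  endfacet
  facet normal -1.0000 0.0000 0.0000
    outer loop
      vertex 0.00 0.00 16.00
      vertex 0.00 25.00 0.00
      vertex 0.00 0.00 0.00
    endloop
  endfacet
  facet normal 1.0000 0.0000 0.0000
    outer loop
      vertex 16.00 0.00 0.00
      vertex 16.00 25.00 0.00
      vertex 16.00 0.00 16.00
    endloop
  endfacet
endsolid part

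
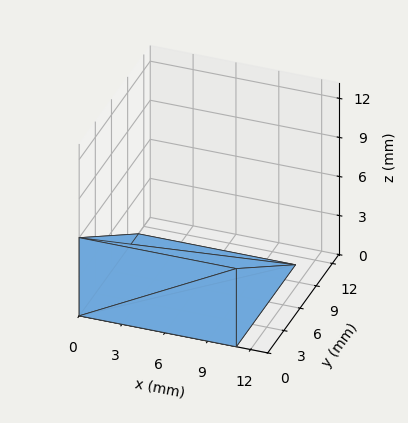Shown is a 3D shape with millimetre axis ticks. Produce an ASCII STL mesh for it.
Reading the render: the shape is a wedge (ramp): 11 × 11 mm base, rising to 6 mm along the y=0 edge and sloping linearly to z=0 at y=11 (dimensions read to the nearest mm from the axis ticks). For the STL, each face is triangulated and given an outward normal.

solid part
  facet normal 0.0000 0.0000 -1.0000
    outer loop
      vertex 11.000 11.000 0.000
      vertex 11.000 0.000 0.000
      vertex 0.000 0.000 0.000
    endloop
  endfacet
  facet normal 0.0000 0.0000 -1.0000
    outer loop
      vertex 0.000 11.000 0.000
      vertex 11.000 11.000 0.000
      vertex 0.000 0.000 0.000
    endloop
  endfacet
  facet normal 0.0000 -1.0000 0.0000
    outer loop
      vertex 0.000 0.000 0.000
      vertex 11.000 0.000 0.000
      vertex 11.000 0.000 6.000
    endloop
  endfacet
  facet normal 0.0000 -1.0000 0.0000
    outer loop
      vertex 0.000 0.000 0.000
      vertex 11.000 0.000 6.000
      vertex 0.000 0.000 6.000
    endloop
  endfacet
  facet normal 0.0000 0.4789 0.8779
    outer loop
      vertex 0.000 0.000 6.000
      vertex 11.000 0.000 6.000
      vertex 11.000 11.000 0.000
    endloop
  endfacet
  facet normal 0.0000 0.4789 0.8779
    outer loop
      vertex 0.000 0.000 6.000
      vertex 11.000 11.000 0.000
      vertex 0.000 11.000 0.000
    endloop
  endfacet
  facet normal -1.0000 0.0000 0.0000
    outer loop
      vertex 0.000 0.000 6.000
      vertex 0.000 11.000 0.000
      vertex 0.000 0.000 0.000
    endloop
  endfacet
  facet normal 1.0000 0.0000 0.0000
    outer loop
      vertex 11.000 0.000 0.000
      vertex 11.000 11.000 0.000
      vertex 11.000 0.000 6.000
    endloop
  endfacet
endsolid part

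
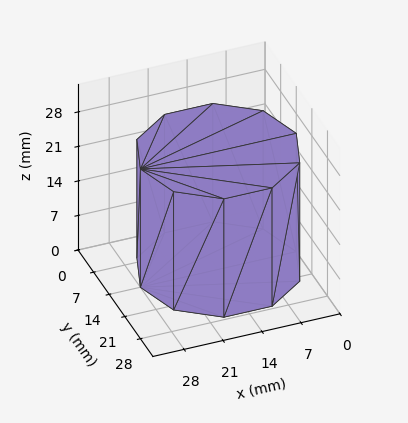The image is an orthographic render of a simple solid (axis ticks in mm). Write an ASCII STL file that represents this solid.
Reading the render: the shape is a regular 10-sided prism (a cylinder approximated with 10 flat sides), circumscribed radius ≈ 14 mm, height ≈ 24 mm (dimensions read to the nearest mm from the axis ticks). For the STL, each face is triangulated and given an outward normal.

solid part
  facet normal 0.0000 0.0000 -1.0000
    outer loop
      vertex 18.326 27.315 0.000
      vertex 25.326 22.229 0.000
      vertex 28.000 14.000 0.000
    endloop
  endfacet
  facet normal 0.0000 0.0000 -1.0000
    outer loop
      vertex 9.674 27.315 0.000
      vertex 18.326 27.315 0.000
      vertex 28.000 14.000 0.000
    endloop
  endfacet
  facet normal 0.0000 0.0000 -1.0000
    outer loop
      vertex 2.674 22.229 0.000
      vertex 9.674 27.315 0.000
      vertex 28.000 14.000 0.000
    endloop
  endfacet
  facet normal 0.0000 0.0000 -1.0000
    outer loop
      vertex 0.000 14.000 0.000
      vertex 2.674 22.229 0.000
      vertex 28.000 14.000 0.000
    endloop
  endfacet
  facet normal 0.0000 0.0000 -1.0000
    outer loop
      vertex 2.674 5.771 0.000
      vertex 0.000 14.000 0.000
      vertex 28.000 14.000 0.000
    endloop
  endfacet
  facet normal 0.0000 0.0000 -1.0000
    outer loop
      vertex 9.674 0.685 0.000
      vertex 2.674 5.771 0.000
      vertex 28.000 14.000 0.000
    endloop
  endfacet
  facet normal 0.0000 0.0000 -1.0000
    outer loop
      vertex 18.326 0.685 0.000
      vertex 9.674 0.685 0.000
      vertex 28.000 14.000 0.000
    endloop
  endfacet
  facet normal 0.0000 0.0000 -1.0000
    outer loop
      vertex 25.326 5.771 0.000
      vertex 18.326 0.685 0.000
      vertex 28.000 14.000 0.000
    endloop
  endfacet
  facet normal 0.0000 0.0000 1.0000
    outer loop
      vertex 28.000 14.000 24.000
      vertex 25.326 22.229 24.000
      vertex 18.326 27.315 24.000
    endloop
  endfacet
  facet normal 0.0000 0.0000 1.0000
    outer loop
      vertex 28.000 14.000 24.000
      vertex 18.326 27.315 24.000
      vertex 9.674 27.315 24.000
    endloop
  endfacet
  facet normal 0.0000 0.0000 1.0000
    outer loop
      vertex 28.000 14.000 24.000
      vertex 9.674 27.315 24.000
      vertex 2.674 22.229 24.000
    endloop
  endfacet
  facet normal 0.0000 0.0000 1.0000
    outer loop
      vertex 28.000 14.000 24.000
      vertex 2.674 22.229 24.000
      vertex 0.000 14.000 24.000
    endloop
  endfacet
  facet normal 0.0000 0.0000 1.0000
    outer loop
      vertex 28.000 14.000 24.000
      vertex 0.000 14.000 24.000
      vertex 2.674 5.771 24.000
    endloop
  endfacet
  facet normal 0.0000 0.0000 1.0000
    outer loop
      vertex 28.000 14.000 24.000
      vertex 2.674 5.771 24.000
      vertex 9.674 0.685 24.000
    endloop
  endfacet
  facet normal 0.0000 0.0000 1.0000
    outer loop
      vertex 28.000 14.000 24.000
      vertex 9.674 0.685 24.000
      vertex 18.326 0.685 24.000
    endloop
  endfacet
  facet normal 0.0000 0.0000 1.0000
    outer loop
      vertex 28.000 14.000 24.000
      vertex 18.326 0.685 24.000
      vertex 25.326 5.771 24.000
    endloop
  endfacet
  facet normal 0.9510 0.3090 0.0000
    outer loop
      vertex 28.000 14.000 0.000
      vertex 25.326 22.229 0.000
      vertex 25.326 22.229 24.000
    endloop
  endfacet
  facet normal 0.9510 0.3090 0.0000
    outer loop
      vertex 28.000 14.000 0.000
      vertex 25.326 22.229 24.000
      vertex 28.000 14.000 24.000
    endloop
  endfacet
  facet normal 0.5878 0.8090 0.0000
    outer loop
      vertex 25.326 22.229 0.000
      vertex 18.326 27.315 0.000
      vertex 18.326 27.315 24.000
    endloop
  endfacet
  facet normal 0.5878 0.8090 0.0000
    outer loop
      vertex 25.326 22.229 0.000
      vertex 18.326 27.315 24.000
      vertex 25.326 22.229 24.000
    endloop
  endfacet
  facet normal 0.0000 1.0000 0.0000
    outer loop
      vertex 18.326 27.315 0.000
      vertex 9.674 27.315 0.000
      vertex 9.674 27.315 24.000
    endloop
  endfacet
  facet normal 0.0000 1.0000 0.0000
    outer loop
      vertex 18.326 27.315 0.000
      vertex 9.674 27.315 24.000
      vertex 18.326 27.315 24.000
    endloop
  endfacet
  facet normal -0.5878 0.8090 0.0000
    outer loop
      vertex 9.674 27.315 0.000
      vertex 2.674 22.229 0.000
      vertex 2.674 22.229 24.000
    endloop
  endfacet
  facet normal -0.5878 0.8090 0.0000
    outer loop
      vertex 9.674 27.315 0.000
      vertex 2.674 22.229 24.000
      vertex 9.674 27.315 24.000
    endloop
  endfacet
  facet normal -0.9510 0.3090 0.0000
    outer loop
      vertex 2.674 22.229 0.000
      vertex 0.000 14.000 0.000
      vertex 0.000 14.000 24.000
    endloop
  endfacet
  facet normal -0.9510 0.3090 0.0000
    outer loop
      vertex 2.674 22.229 0.000
      vertex 0.000 14.000 24.000
      vertex 2.674 22.229 24.000
    endloop
  endfacet
  facet normal -0.9510 -0.3090 0.0000
    outer loop
      vertex 0.000 14.000 0.000
      vertex 2.674 5.771 0.000
      vertex 2.674 5.771 24.000
    endloop
  endfacet
  facet normal -0.9510 -0.3090 0.0000
    outer loop
      vertex 0.000 14.000 0.000
      vertex 2.674 5.771 24.000
      vertex 0.000 14.000 24.000
    endloop
  endfacet
  facet normal -0.5878 -0.8090 0.0000
    outer loop
      vertex 2.674 5.771 0.000
      vertex 9.674 0.685 0.000
      vertex 9.674 0.685 24.000
    endloop
  endfacet
  facet normal -0.5878 -0.8090 0.0000
    outer loop
      vertex 2.674 5.771 0.000
      vertex 9.674 0.685 24.000
      vertex 2.674 5.771 24.000
    endloop
  endfacet
  facet normal 0.0000 -1.0000 0.0000
    outer loop
      vertex 9.674 0.685 0.000
      vertex 18.326 0.685 0.000
      vertex 18.326 0.685 24.000
    endloop
  endfacet
  facet normal 0.0000 -1.0000 0.0000
    outer loop
      vertex 9.674 0.685 0.000
      vertex 18.326 0.685 24.000
      vertex 9.674 0.685 24.000
    endloop
  endfacet
  facet normal 0.5878 -0.8090 0.0000
    outer loop
      vertex 18.326 0.685 0.000
      vertex 25.326 5.771 0.000
      vertex 25.326 5.771 24.000
    endloop
  endfacet
  facet normal 0.5878 -0.8090 0.0000
    outer loop
      vertex 18.326 0.685 0.000
      vertex 25.326 5.771 24.000
      vertex 18.326 0.685 24.000
    endloop
  endfacet
  facet normal 0.9510 -0.3090 0.0000
    outer loop
      vertex 25.326 5.771 0.000
      vertex 28.000 14.000 0.000
      vertex 28.000 14.000 24.000
    endloop
  endfacet
  facet normal 0.9510 -0.3090 0.0000
    outer loop
      vertex 25.326 5.771 0.000
      vertex 28.000 14.000 24.000
      vertex 25.326 5.771 24.000
    endloop
  endfacet
endsolid part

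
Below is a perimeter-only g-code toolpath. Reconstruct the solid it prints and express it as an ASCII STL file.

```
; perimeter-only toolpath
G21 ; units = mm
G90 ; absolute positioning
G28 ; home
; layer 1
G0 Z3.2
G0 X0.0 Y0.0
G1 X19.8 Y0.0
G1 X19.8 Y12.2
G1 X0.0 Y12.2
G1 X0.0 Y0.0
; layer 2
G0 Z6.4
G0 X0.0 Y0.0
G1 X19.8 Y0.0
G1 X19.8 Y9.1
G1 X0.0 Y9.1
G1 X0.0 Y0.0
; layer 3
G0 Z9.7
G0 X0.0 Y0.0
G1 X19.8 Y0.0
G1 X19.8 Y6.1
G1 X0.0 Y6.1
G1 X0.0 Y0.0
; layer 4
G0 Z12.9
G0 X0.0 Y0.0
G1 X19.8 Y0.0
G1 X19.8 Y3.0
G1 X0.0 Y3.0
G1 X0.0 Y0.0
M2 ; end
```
solid part
  facet normal 0.0000 0.0000 -1.0000
    outer loop
      vertex 19.8 15.2 0.0
      vertex 19.8 0.0 0.0
      vertex 0.0 0.0 0.0
    endloop
  endfacet
  facet normal 0.0000 0.0000 -1.0000
    outer loop
      vertex 0.0 15.2 0.0
      vertex 19.8 15.2 0.0
      vertex 0.0 0.0 0.0
    endloop
  endfacet
  facet normal 0.0000 -1.0000 0.0000
    outer loop
      vertex 0.0 0.0 0.0
      vertex 19.8 0.0 0.0
      vertex 19.8 0.0 16.1
    endloop
  endfacet
  facet normal 0.0000 -1.0000 0.0000
    outer loop
      vertex 0.0 0.0 0.0
      vertex 19.8 0.0 16.1
      vertex 0.0 0.0 16.1
    endloop
  endfacet
  facet normal 0.0000 0.7271 0.6865
    outer loop
      vertex 0.0 0.0 16.1
      vertex 19.8 0.0 16.1
      vertex 19.8 15.2 0.0
    endloop
  endfacet
  facet normal 0.0000 0.7271 0.6865
    outer loop
      vertex 0.0 0.0 16.1
      vertex 19.8 15.2 0.0
      vertex 0.0 15.2 0.0
    endloop
  endfacet
  facet normal -1.0000 0.0000 0.0000
    outer loop
      vertex 0.0 0.0 16.1
      vertex 0.0 15.2 0.0
      vertex 0.0 0.0 0.0
    endloop
  endfacet
  facet normal 1.0000 0.0000 0.0000
    outer loop
      vertex 19.8 0.0 0.0
      vertex 19.8 15.2 0.0
      vertex 19.8 0.0 16.1
    endloop
  endfacet
endsolid part

The G0 Z moves step by Δz≈3.2 mm. The G1 loops shrink linearly with z, so the solid tapers from its base footprint up to z≈16.1. Closing with a flat bottom cap and the tapered top and triangulating gives 8 facets — a wedge (ramp): 19.8 × 15.2 mm base, rising to 16.1 mm along the y=0 edge and sloping linearly to z=0 at y=15.2.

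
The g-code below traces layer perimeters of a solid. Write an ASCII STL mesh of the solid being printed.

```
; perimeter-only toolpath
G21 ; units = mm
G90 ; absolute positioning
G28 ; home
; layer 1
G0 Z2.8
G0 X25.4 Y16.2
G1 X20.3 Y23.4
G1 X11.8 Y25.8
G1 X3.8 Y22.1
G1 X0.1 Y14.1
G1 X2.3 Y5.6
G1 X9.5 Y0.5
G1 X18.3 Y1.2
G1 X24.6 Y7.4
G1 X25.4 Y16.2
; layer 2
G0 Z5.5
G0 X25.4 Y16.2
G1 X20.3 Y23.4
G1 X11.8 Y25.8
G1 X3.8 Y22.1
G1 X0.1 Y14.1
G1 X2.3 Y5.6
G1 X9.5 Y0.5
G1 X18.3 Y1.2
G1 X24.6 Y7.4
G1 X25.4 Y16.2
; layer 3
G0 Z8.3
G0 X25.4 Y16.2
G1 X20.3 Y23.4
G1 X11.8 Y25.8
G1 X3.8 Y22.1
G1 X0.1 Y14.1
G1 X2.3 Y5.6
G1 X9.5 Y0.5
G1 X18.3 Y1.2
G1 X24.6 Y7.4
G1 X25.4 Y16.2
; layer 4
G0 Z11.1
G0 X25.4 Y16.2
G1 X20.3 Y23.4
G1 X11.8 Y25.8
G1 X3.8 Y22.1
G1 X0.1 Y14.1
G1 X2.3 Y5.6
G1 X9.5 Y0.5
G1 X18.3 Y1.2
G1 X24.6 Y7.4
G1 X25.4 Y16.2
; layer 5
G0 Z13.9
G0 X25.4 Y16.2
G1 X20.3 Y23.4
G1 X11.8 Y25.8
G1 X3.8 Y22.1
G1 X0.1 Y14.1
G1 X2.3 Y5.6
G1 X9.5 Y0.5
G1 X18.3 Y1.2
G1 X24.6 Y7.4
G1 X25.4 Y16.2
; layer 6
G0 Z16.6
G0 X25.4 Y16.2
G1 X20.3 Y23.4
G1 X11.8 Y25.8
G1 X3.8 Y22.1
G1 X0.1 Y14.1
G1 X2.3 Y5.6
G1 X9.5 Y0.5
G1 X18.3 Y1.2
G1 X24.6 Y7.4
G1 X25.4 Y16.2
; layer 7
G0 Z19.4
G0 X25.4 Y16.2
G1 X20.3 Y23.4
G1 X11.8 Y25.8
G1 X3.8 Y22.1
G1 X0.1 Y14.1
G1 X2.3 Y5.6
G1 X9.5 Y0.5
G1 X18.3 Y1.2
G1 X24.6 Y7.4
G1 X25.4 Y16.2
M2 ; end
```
solid part
  facet normal 0.0000 0.0000 -1.0000
    outer loop
      vertex 11.8 25.8 0.0
      vertex 20.3 23.4 0.0
      vertex 25.4 16.2 0.0
    endloop
  endfacet
  facet normal 0.0000 0.0000 -1.0000
    outer loop
      vertex 3.8 22.1 0.0
      vertex 11.8 25.8 0.0
      vertex 25.4 16.2 0.0
    endloop
  endfacet
  facet normal 0.0000 0.0000 -1.0000
    outer loop
      vertex 0.1 14.1 0.0
      vertex 3.8 22.1 0.0
      vertex 25.4 16.2 0.0
    endloop
  endfacet
  facet normal 0.0000 0.0000 -1.0000
    outer loop
      vertex 2.3 5.6 0.0
      vertex 0.1 14.1 0.0
      vertex 25.4 16.2 0.0
    endloop
  endfacet
  facet normal 0.0000 0.0000 -1.0000
    outer loop
      vertex 9.5 0.5 0.0
      vertex 2.3 5.6 0.0
      vertex 25.4 16.2 0.0
    endloop
  endfacet
  facet normal 0.0000 0.0000 -1.0000
    outer loop
      vertex 18.3 1.2 0.0
      vertex 9.5 0.5 0.0
      vertex 25.4 16.2 0.0
    endloop
  endfacet
  facet normal 0.0000 0.0000 -1.0000
    outer loop
      vertex 24.6 7.4 0.0
      vertex 18.3 1.2 0.0
      vertex 25.4 16.2 0.0
    endloop
  endfacet
  facet normal 0.0000 0.0000 1.0000
    outer loop
      vertex 25.4 16.2 19.4
      vertex 20.3 23.4 19.4
      vertex 11.8 25.8 19.4
    endloop
  endfacet
  facet normal 0.0000 0.0000 1.0000
    outer loop
      vertex 25.4 16.2 19.4
      vertex 11.8 25.8 19.4
      vertex 3.8 22.1 19.4
    endloop
  endfacet
  facet normal 0.0000 0.0000 1.0000
    outer loop
      vertex 25.4 16.2 19.4
      vertex 3.8 22.1 19.4
      vertex 0.1 14.1 19.4
    endloop
  endfacet
  facet normal 0.0000 0.0000 1.0000
    outer loop
      vertex 25.4 16.2 19.4
      vertex 0.1 14.1 19.4
      vertex 2.3 5.6 19.4
    endloop
  endfacet
  facet normal 0.0000 0.0000 1.0000
    outer loop
      vertex 25.4 16.2 19.4
      vertex 2.3 5.6 19.4
      vertex 9.5 0.5 19.4
    endloop
  endfacet
  facet normal 0.0000 0.0000 1.0000
    outer loop
      vertex 25.4 16.2 19.4
      vertex 9.5 0.5 19.4
      vertex 18.3 1.2 19.4
    endloop
  endfacet
  facet normal 0.0000 0.0000 1.0000
    outer loop
      vertex 25.4 16.2 19.4
      vertex 18.3 1.2 19.4
      vertex 24.6 7.4 19.4
    endloop
  endfacet
  facet normal 0.8160 0.5780 0.0000
    outer loop
      vertex 25.4 16.2 0.0
      vertex 20.3 23.4 0.0
      vertex 20.3 23.4 19.4
    endloop
  endfacet
  facet normal 0.8160 0.5780 0.0000
    outer loop
      vertex 25.4 16.2 0.0
      vertex 20.3 23.4 19.4
      vertex 25.4 16.2 19.4
    endloop
  endfacet
  facet normal 0.2717 0.9624 0.0000
    outer loop
      vertex 20.3 23.4 0.0
      vertex 11.8 25.8 0.0
      vertex 11.8 25.8 19.4
    endloop
  endfacet
  facet normal 0.2717 0.9624 0.0000
    outer loop
      vertex 20.3 23.4 0.0
      vertex 11.8 25.8 19.4
      vertex 20.3 23.4 19.4
    endloop
  endfacet
  facet normal -0.4198 0.9076 0.0000
    outer loop
      vertex 11.8 25.8 0.0
      vertex 3.8 22.1 0.0
      vertex 3.8 22.1 19.4
    endloop
  endfacet
  facet normal -0.4198 0.9076 0.0000
    outer loop
      vertex 11.8 25.8 0.0
      vertex 3.8 22.1 19.4
      vertex 11.8 25.8 19.4
    endloop
  endfacet
  facet normal -0.9076 0.4198 0.0000
    outer loop
      vertex 3.8 22.1 0.0
      vertex 0.1 14.1 0.0
      vertex 0.1 14.1 19.4
    endloop
  endfacet
  facet normal -0.9076 0.4198 0.0000
    outer loop
      vertex 3.8 22.1 0.0
      vertex 0.1 14.1 19.4
      vertex 3.8 22.1 19.4
    endloop
  endfacet
  facet normal -0.9681 -0.2506 0.0000
    outer loop
      vertex 0.1 14.1 0.0
      vertex 2.3 5.6 0.0
      vertex 2.3 5.6 19.4
    endloop
  endfacet
  facet normal -0.9681 -0.2506 0.0000
    outer loop
      vertex 0.1 14.1 0.0
      vertex 2.3 5.6 19.4
      vertex 0.1 14.1 19.4
    endloop
  endfacet
  facet normal -0.5780 -0.8160 0.0000
    outer loop
      vertex 2.3 5.6 0.0
      vertex 9.5 0.5 0.0
      vertex 9.5 0.5 19.4
    endloop
  endfacet
  facet normal -0.5780 -0.8160 0.0000
    outer loop
      vertex 2.3 5.6 0.0
      vertex 9.5 0.5 19.4
      vertex 2.3 5.6 19.4
    endloop
  endfacet
  facet normal 0.0793 -0.9969 0.0000
    outer loop
      vertex 9.5 0.5 0.0
      vertex 18.3 1.2 0.0
      vertex 18.3 1.2 19.4
    endloop
  endfacet
  facet normal 0.0793 -0.9969 0.0000
    outer loop
      vertex 9.5 0.5 0.0
      vertex 18.3 1.2 19.4
      vertex 9.5 0.5 19.4
    endloop
  endfacet
  facet normal 0.7014 -0.7127 0.0000
    outer loop
      vertex 18.3 1.2 0.0
      vertex 24.6 7.4 0.0
      vertex 24.6 7.4 19.4
    endloop
  endfacet
  facet normal 0.7014 -0.7127 0.0000
    outer loop
      vertex 18.3 1.2 0.0
      vertex 24.6 7.4 19.4
      vertex 18.3 1.2 19.4
    endloop
  endfacet
  facet normal 0.9959 -0.0905 0.0000
    outer loop
      vertex 24.6 7.4 0.0
      vertex 25.4 16.2 0.0
      vertex 25.4 16.2 19.4
    endloop
  endfacet
  facet normal 0.9959 -0.0905 0.0000
    outer loop
      vertex 24.6 7.4 0.0
      vertex 25.4 16.2 19.4
      vertex 24.6 7.4 19.4
    endloop
  endfacet
endsolid part

The G0 Z moves step by Δz≈2.8 mm. Every layer's G1 loop is the same polygon, so the solid is a straight extrusion of it from z=0 to z≈19.4. Closing with flat bottom and top caps and triangulating gives 32 facets — a regular 9-sided prism (a cylinder approximated with 9 flat sides), circumscribed radius ≈ 12.9 mm, height ≈ 19.4 mm.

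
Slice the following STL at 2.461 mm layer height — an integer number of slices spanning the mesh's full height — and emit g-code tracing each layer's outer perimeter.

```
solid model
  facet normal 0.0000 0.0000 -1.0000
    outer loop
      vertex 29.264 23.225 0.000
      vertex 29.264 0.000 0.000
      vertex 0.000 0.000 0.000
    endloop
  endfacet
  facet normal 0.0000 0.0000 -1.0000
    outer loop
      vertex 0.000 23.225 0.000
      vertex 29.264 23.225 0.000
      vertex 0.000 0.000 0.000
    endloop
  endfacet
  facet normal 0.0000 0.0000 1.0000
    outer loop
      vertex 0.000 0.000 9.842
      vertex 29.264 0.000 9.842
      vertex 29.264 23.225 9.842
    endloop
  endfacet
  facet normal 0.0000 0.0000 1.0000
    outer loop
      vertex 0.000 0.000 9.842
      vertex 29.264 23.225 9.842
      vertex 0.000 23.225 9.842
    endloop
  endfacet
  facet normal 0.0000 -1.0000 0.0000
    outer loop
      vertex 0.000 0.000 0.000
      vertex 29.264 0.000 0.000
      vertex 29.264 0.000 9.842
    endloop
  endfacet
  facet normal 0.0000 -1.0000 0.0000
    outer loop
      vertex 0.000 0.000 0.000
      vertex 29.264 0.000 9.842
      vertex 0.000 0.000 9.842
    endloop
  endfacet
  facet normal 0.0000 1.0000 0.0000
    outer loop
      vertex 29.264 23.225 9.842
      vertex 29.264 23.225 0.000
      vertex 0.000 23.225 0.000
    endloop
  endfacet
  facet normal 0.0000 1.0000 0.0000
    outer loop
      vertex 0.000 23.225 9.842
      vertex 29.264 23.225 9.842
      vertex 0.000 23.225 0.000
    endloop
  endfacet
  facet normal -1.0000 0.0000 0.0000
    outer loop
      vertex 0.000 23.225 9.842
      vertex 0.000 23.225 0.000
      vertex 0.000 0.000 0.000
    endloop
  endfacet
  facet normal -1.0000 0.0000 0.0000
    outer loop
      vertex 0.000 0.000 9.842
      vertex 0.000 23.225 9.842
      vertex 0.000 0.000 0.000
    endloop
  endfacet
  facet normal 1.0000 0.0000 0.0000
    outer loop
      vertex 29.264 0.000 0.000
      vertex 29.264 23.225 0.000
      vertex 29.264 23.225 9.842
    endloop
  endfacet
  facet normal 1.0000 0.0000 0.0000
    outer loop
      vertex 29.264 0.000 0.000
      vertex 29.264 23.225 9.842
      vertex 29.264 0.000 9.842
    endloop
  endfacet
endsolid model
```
; perimeter-only toolpath
G21 ; units = mm
G90 ; absolute positioning
G28 ; home
; layer 1
G0 Z2.461
G0 X0.000 Y0.000
G1 X29.264 Y0.000
G1 X29.264 Y23.225
G1 X0.000 Y23.225
G1 X0.000 Y0.000
; layer 2
G0 Z4.921
G0 X0.000 Y0.000
G1 X29.264 Y0.000
G1 X29.264 Y23.225
G1 X0.000 Y23.225
G1 X0.000 Y0.000
; layer 3
G0 Z7.382
G0 X0.000 Y0.000
G1 X29.264 Y0.000
G1 X29.264 Y23.225
G1 X0.000 Y23.225
G1 X0.000 Y0.000
; layer 4
G0 Z9.842
G0 X0.000 Y0.000
G1 X29.264 Y0.000
G1 X29.264 Y23.225
G1 X0.000 Y23.225
G1 X0.000 Y0.000
M2 ; end

The solid is a rectangular box, roughly 29.3 × 23.2 mm footprint and 9.84 mm tall. Slicing at Δz = 2.461 mm — 4 equal slices spanning the solid's height, so layer i sits at z = i·h/4 — gives 4 non-empty perimeters. Each is a 4-segment closed polygon; G0 lifts to the layer z and rapids to the start vertex, then G1 traces the edges.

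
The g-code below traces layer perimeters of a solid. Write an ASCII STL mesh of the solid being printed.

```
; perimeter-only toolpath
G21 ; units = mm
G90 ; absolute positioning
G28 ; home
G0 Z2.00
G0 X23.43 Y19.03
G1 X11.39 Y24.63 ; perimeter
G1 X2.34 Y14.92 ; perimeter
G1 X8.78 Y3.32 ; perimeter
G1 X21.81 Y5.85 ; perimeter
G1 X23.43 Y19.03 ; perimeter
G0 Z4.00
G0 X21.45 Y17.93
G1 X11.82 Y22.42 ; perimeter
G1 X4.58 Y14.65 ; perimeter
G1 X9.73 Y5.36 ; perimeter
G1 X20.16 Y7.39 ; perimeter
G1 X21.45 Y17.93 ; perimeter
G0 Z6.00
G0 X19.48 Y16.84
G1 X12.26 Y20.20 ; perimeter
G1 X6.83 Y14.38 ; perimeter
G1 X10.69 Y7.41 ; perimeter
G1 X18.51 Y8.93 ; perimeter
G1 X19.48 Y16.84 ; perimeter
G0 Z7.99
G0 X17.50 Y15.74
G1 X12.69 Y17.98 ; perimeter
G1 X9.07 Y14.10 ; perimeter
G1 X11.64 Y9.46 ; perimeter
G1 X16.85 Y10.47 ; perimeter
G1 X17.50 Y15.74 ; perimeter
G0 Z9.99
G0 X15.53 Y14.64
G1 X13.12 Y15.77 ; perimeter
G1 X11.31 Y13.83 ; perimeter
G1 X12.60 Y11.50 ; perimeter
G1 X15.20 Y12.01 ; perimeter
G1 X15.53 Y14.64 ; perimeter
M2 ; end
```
solid part
  facet normal 0.0000 0.0000 -1.0000
    outer loop
      vertex 0.10 15.20 0.00
      vertex 10.96 26.85 0.00
      vertex 25.40 20.12 0.00
    endloop
  endfacet
  facet normal 0.0000 0.0000 -1.0000
    outer loop
      vertex 7.82 1.27 0.00
      vertex 0.10 15.20 0.00
      vertex 25.40 20.12 0.00
    endloop
  endfacet
  facet normal 0.0000 0.0000 -1.0000
    outer loop
      vertex 23.46 4.31 0.00
      vertex 7.82 1.27 0.00
      vertex 25.40 20.12 0.00
    endloop
  endfacet
  facet normal 0.3118 0.6690 0.6747
    outer loop
      vertex 25.40 20.12 0.00
      vertex 10.96 26.85 0.00
      vertex 13.55 13.55 11.99
    endloop
  endfacet
  facet normal -0.5398 0.5032 0.6748
    outer loop
      vertex 10.96 26.85 0.00
      vertex 0.10 15.20 0.00
      vertex 13.55 13.55 11.99
    endloop
  endfacet
  facet normal -0.6455 -0.3577 0.6748
    outer loop
      vertex 0.10 15.20 0.00
      vertex 7.82 1.27 0.00
      vertex 13.55 13.55 11.99
    endloop
  endfacet
  facet normal 0.1408 -0.7245 0.6747
    outer loop
      vertex 7.82 1.27 0.00
      vertex 23.46 4.31 0.00
      vertex 13.55 13.55 11.99
    endloop
  endfacet
  facet normal 0.7326 -0.0899 0.6747
    outer loop
      vertex 23.46 4.31 0.00
      vertex 25.40 20.12 0.00
      vertex 13.55 13.55 11.99
    endloop
  endfacet
endsolid part

The G0 Z moves step by Δz≈2.00 mm. The G1 loops shrink linearly with z, so the solid tapers from its base footprint up to z≈12. Closing with a flat bottom cap and the tapered top and triangulating gives 8 facets — a regular 5-sided pyramid, base circumscribed radius ≈ 13.6 mm, apex at z ≈ 12 mm.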